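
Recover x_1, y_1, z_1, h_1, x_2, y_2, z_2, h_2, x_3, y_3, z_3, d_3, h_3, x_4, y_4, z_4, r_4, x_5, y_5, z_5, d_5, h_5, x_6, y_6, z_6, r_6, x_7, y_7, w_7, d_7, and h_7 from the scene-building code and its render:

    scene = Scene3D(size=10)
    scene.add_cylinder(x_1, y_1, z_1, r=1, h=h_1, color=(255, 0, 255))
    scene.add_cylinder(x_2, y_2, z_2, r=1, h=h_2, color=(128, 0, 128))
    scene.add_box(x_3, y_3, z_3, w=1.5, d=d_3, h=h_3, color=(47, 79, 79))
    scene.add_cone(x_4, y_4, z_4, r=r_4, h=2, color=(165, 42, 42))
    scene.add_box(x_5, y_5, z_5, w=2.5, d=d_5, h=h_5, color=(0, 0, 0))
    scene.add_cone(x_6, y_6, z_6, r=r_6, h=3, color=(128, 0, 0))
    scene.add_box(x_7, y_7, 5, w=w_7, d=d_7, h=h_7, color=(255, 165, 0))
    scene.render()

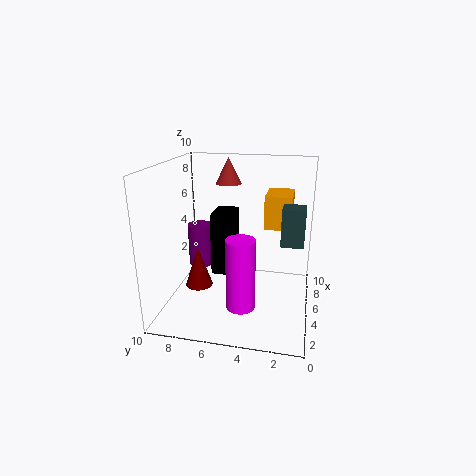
x_1 = 3.5, y_1 = 4.5, z_1 = 0.5, h_1 = 5, x_2 = 8.5, y_2 = 9, z_2 = 1, h_2 = 3.5, x_3 = 4, y_3 = 0.5, z_3 = 5, d_3 = 1.5, h_3 = 2.5, x_4 = 8.5, y_4 = 6.5, z_4 = 8, r_4 = 1, x_5 = 5, y_5 = 5.5, z_5 = 2, d_5 = 1.5, h_5 = 4.5, x_6 = 5, y_6 = 8, z_6 = 1, r_6 = 1, x_7 = 7, y_7 = 1.5, w_7 = 3, d_7 = 2, h_7 = 2.5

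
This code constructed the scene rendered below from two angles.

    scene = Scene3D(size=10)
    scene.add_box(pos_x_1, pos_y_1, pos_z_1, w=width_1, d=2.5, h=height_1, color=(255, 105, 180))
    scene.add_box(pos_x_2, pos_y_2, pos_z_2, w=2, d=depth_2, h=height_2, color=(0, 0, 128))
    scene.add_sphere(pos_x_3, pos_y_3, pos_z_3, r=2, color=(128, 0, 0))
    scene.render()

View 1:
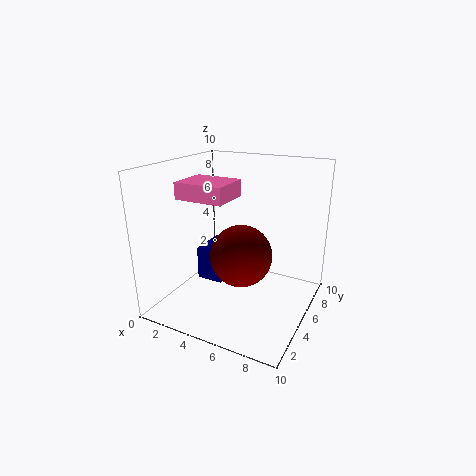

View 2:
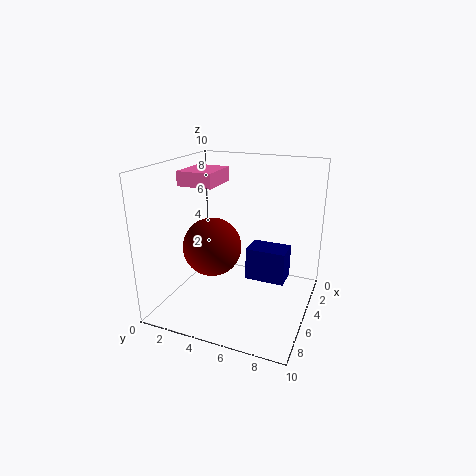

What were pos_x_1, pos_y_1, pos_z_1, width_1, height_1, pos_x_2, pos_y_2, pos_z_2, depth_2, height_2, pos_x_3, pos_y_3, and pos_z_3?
pos_x_1 = 3
pos_y_1 = 1
pos_z_1 = 8.5
width_1 = 3
height_1 = 1
pos_x_2 = 1.5
pos_y_2 = 5
pos_z_2 = 1
depth_2 = 3
height_2 = 2.5
pos_x_3 = 6
pos_y_3 = 3.5
pos_z_3 = 4.5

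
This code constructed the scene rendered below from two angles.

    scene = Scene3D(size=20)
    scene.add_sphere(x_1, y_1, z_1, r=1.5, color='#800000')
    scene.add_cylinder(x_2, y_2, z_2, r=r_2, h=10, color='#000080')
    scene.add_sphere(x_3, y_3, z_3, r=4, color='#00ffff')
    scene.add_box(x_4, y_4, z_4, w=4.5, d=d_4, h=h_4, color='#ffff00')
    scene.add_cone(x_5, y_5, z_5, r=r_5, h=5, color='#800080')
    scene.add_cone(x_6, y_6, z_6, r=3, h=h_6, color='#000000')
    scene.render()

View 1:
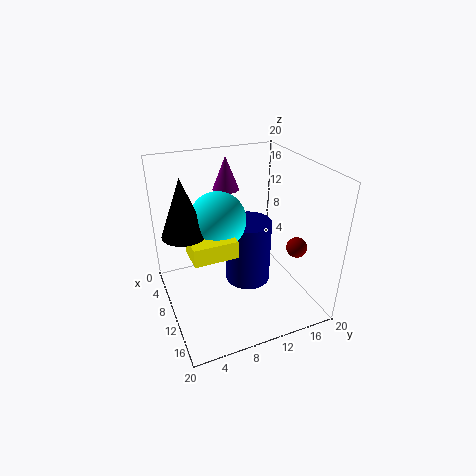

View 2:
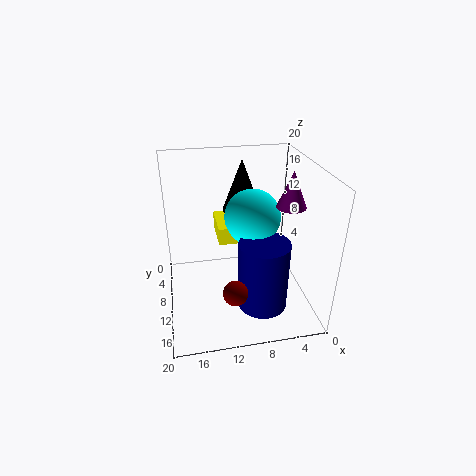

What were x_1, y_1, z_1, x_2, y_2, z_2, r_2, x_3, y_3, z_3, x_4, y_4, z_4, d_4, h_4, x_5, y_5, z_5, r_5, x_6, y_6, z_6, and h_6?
x_1 = 12; y_1 = 18.5; z_1 = 7.5; x_2 = 7; y_2 = 13; z_2 = 0.5; r_2 = 3.5; x_3 = 7.5; y_3 = 8; z_3 = 12; x_4 = 8; y_4 = 3; z_4 = 8.5; d_4 = 6; h_4 = 2.5; x_5 = 3; y_5 = 11; z_5 = 14.5; r_5 = 2; x_6 = 8; y_6 = 3; z_6 = 11; h_6 = 8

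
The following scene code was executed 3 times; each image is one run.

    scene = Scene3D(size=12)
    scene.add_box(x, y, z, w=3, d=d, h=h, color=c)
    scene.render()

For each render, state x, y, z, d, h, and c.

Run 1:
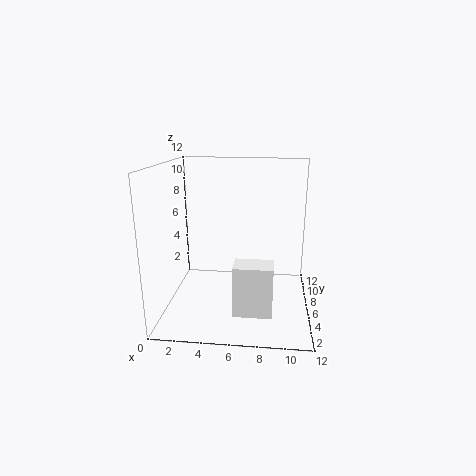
x = 6
y = 2
z = 1
d = 2
h = 4
c = 'white'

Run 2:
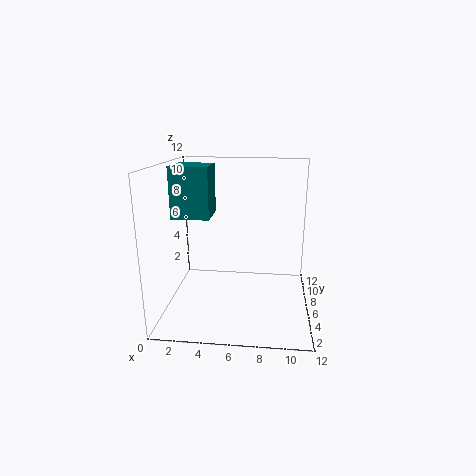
x = 1
y = 4
z = 8
d = 3
h = 4
c = 'teal'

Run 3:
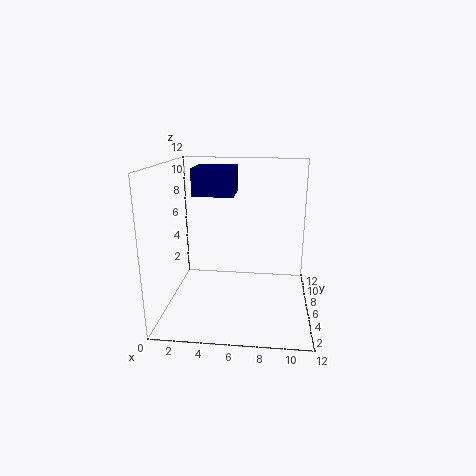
x = 3
y = 3
z = 10
d = 3
h = 2
c = 'navy'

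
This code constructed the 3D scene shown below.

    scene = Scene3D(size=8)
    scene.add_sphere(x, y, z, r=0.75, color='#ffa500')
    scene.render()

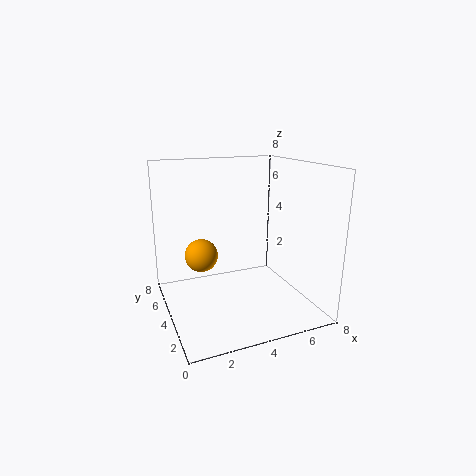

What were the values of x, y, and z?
x = 1.25, y = 1.75, z = 4.25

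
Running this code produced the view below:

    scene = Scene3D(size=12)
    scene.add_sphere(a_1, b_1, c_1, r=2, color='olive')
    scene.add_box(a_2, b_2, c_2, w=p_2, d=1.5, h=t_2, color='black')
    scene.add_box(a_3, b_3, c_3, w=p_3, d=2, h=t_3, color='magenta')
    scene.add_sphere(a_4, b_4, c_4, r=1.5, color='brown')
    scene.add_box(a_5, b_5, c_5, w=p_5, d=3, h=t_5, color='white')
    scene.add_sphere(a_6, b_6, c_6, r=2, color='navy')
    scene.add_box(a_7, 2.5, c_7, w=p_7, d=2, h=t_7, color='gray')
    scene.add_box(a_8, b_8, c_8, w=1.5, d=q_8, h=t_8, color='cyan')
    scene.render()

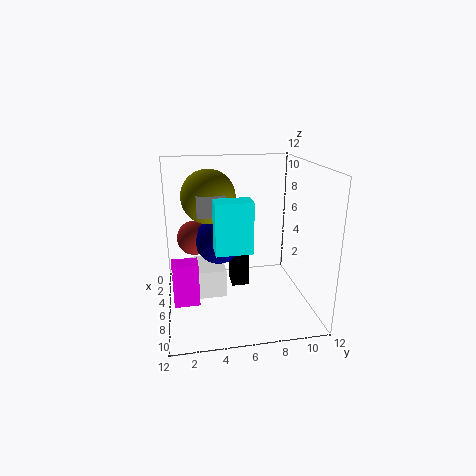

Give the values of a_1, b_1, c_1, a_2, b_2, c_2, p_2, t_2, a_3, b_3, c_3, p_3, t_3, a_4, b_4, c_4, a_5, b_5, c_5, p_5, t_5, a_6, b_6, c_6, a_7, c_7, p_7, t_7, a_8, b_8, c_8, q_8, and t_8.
a_1 = 7.5
b_1 = 3.5
c_1 = 10
a_2 = 4
b_2 = 5.5
c_2 = 1.5
p_2 = 2
t_2 = 4
a_3 = 7
b_3 = 0.5
c_3 = 1.5
p_3 = 1.5
t_3 = 3.5
a_4 = 4
b_4 = 2.5
c_4 = 5.5
a_5 = 2.5
b_5 = 2
c_5 = 0.5
p_5 = 3.5
t_5 = 2.5
a_6 = 5
b_6 = 4.5
c_6 = 5.5
a_7 = 7
c_7 = 9
p_7 = 2.5
t_7 = 1.5
a_8 = 10
b_8 = 3.5
c_8 = 7
q_8 = 2.5
t_8 = 3.5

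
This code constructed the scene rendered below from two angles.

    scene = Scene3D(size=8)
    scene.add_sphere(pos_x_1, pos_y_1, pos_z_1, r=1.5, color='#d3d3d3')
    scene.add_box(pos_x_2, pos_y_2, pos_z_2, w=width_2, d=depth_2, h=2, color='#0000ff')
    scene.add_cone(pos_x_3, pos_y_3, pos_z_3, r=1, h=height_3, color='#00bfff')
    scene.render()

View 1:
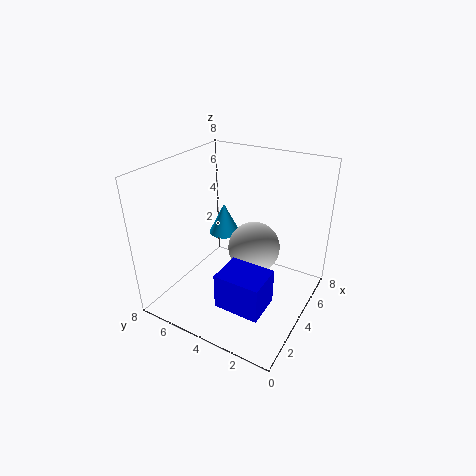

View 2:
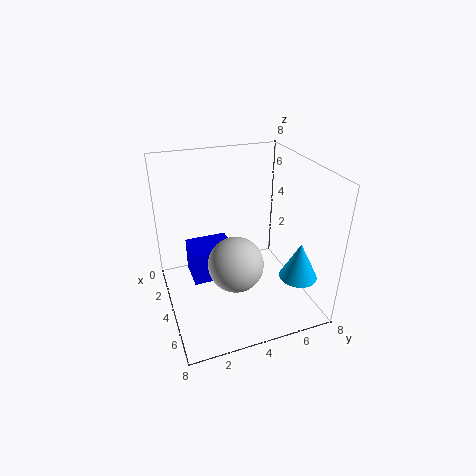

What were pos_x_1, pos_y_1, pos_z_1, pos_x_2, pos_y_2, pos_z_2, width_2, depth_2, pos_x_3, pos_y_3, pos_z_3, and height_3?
pos_x_1 = 5, pos_y_1 = 3.5, pos_z_1 = 3, pos_x_2 = 1.5, pos_y_2 = 1.5, pos_z_2 = 1, width_2 = 2, depth_2 = 2.5, pos_x_3 = 6.5, pos_y_3 = 6.5, pos_z_3 = 2.5, height_3 = 2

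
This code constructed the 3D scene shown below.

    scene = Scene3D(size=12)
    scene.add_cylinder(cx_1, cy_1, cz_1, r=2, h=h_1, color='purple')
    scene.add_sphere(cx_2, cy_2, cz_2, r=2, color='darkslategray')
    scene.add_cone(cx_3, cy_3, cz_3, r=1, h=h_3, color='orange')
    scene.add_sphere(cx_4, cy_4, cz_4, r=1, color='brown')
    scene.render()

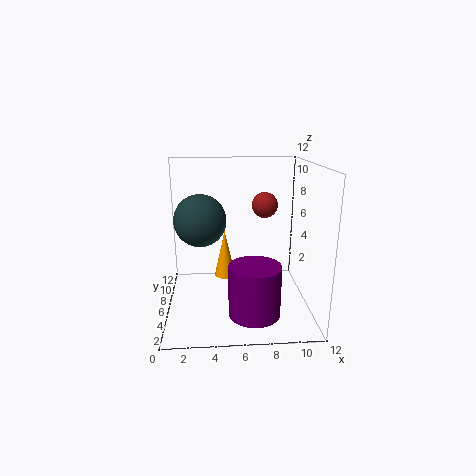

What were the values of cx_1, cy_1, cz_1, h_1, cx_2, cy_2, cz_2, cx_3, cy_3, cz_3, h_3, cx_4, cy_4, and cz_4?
cx_1 = 7
cy_1 = 2.5
cz_1 = 1
h_1 = 4
cx_2 = 3
cy_2 = 4.5
cz_2 = 8
cx_3 = 5
cy_3 = 9.5
cz_3 = 1
h_3 = 4.5
cx_4 = 8
cy_4 = 5
cz_4 = 9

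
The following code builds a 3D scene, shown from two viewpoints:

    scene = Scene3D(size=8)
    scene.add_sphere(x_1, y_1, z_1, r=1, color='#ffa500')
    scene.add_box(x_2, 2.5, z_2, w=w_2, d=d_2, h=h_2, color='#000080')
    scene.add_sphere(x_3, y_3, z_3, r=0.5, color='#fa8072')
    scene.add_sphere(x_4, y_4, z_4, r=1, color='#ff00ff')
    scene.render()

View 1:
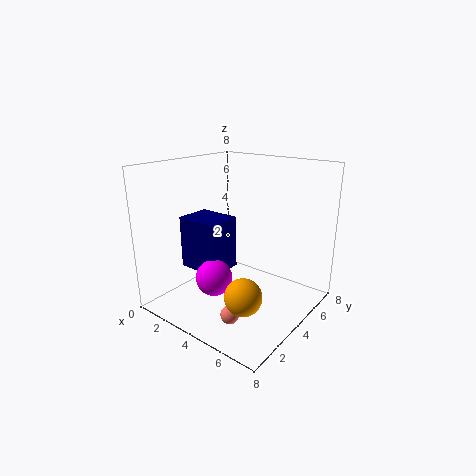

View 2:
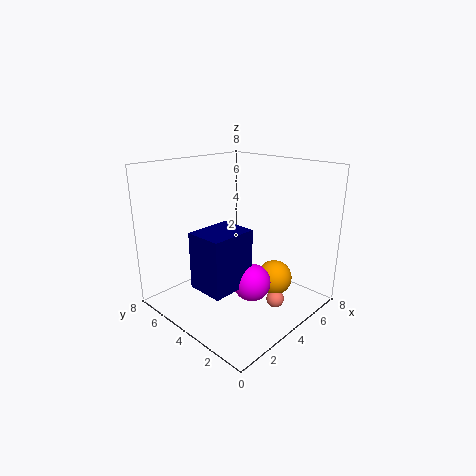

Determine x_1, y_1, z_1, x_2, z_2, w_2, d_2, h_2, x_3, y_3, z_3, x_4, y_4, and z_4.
x_1 = 5.5, y_1 = 2.5, z_1 = 1.5, x_2 = 1, z_2 = 2, w_2 = 2.5, d_2 = 2, h_2 = 3, x_3 = 5, y_3 = 2, z_3 = 0.5, x_4 = 3.5, y_4 = 2.5, z_4 = 2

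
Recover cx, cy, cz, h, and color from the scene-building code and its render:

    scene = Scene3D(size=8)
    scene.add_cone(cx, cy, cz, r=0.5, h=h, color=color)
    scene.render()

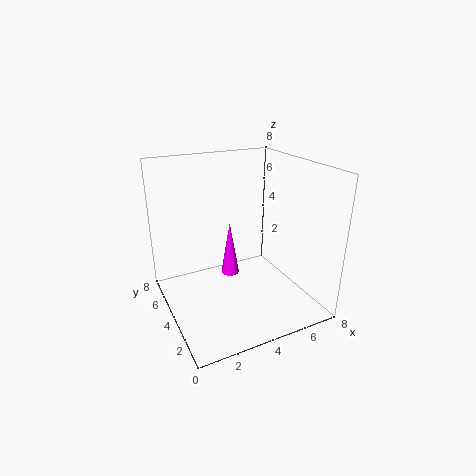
cx = 3.5
cy = 4
cz = 2
h = 3
color = 'magenta'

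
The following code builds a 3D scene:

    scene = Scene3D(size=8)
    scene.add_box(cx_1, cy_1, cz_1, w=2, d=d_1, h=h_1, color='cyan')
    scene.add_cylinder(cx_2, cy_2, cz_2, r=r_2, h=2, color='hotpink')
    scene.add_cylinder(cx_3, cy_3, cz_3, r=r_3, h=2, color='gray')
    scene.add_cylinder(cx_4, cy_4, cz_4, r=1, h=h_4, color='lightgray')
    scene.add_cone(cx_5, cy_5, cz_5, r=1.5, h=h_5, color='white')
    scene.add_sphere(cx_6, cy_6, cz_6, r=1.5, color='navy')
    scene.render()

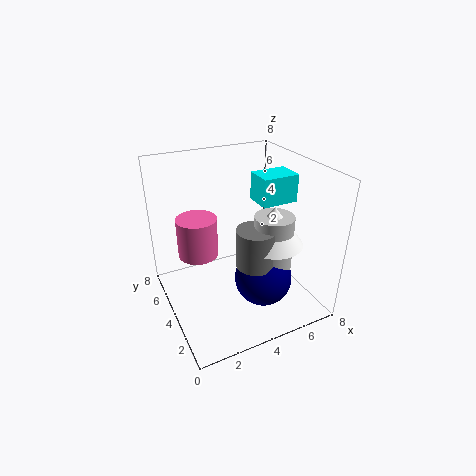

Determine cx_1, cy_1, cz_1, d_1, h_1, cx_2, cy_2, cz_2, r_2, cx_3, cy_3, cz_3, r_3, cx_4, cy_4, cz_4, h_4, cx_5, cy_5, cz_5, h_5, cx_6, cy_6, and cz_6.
cx_1 = 5
cy_1 = 3
cz_1 = 6
d_1 = 1.5
h_1 = 1.5
cx_2 = 1.5
cy_2 = 3.5
cz_2 = 4
r_2 = 1
cx_3 = 4
cy_3 = 2
cz_3 = 3.5
r_3 = 1
cx_4 = 5
cy_4 = 2
cz_4 = 2
h_4 = 4
cx_5 = 5
cy_5 = 2
cz_5 = 4.5
h_5 = 2
cx_6 = 4.5
cy_6 = 2
cz_6 = 2.5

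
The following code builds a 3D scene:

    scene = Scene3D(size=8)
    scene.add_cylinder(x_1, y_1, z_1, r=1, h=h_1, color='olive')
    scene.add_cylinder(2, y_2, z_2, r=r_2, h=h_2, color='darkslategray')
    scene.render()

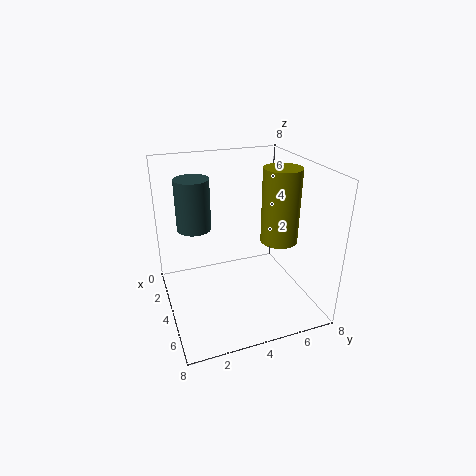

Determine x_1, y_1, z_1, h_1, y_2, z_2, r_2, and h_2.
x_1 = 5
y_1 = 6
z_1 = 4
h_1 = 4
y_2 = 2
z_2 = 4
r_2 = 1
h_2 = 3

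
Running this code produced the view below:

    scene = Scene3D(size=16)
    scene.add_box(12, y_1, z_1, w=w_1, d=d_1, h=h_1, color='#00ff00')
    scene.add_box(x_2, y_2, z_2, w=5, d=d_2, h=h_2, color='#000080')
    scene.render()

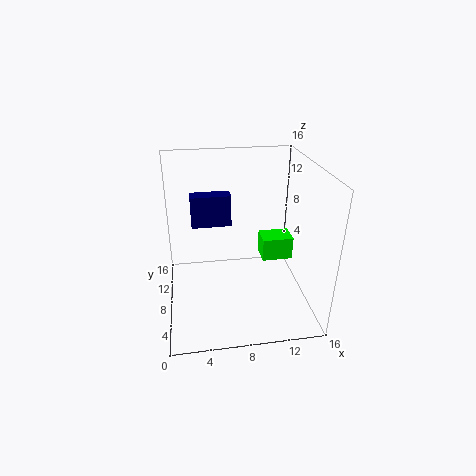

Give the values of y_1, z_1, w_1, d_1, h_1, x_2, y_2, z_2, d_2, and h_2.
y_1 = 12; z_1 = 2; w_1 = 4; d_1 = 3; h_1 = 3; x_2 = 3; y_2 = 13; z_2 = 7; d_2 = 2; h_2 = 4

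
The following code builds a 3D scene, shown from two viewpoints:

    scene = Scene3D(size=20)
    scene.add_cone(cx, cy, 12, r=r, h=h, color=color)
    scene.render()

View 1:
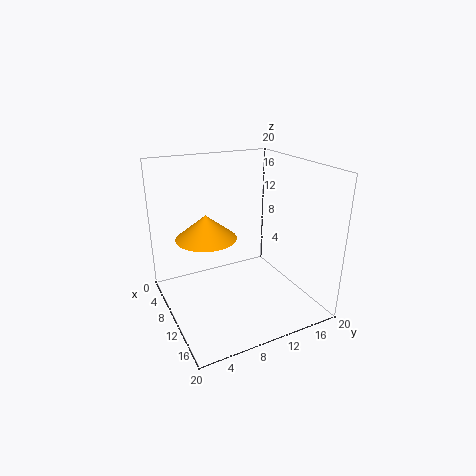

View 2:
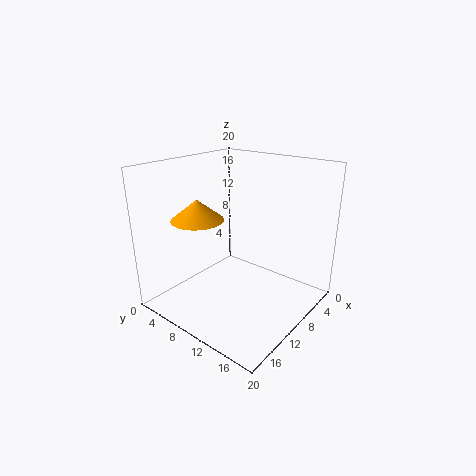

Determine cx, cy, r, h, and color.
cx = 12.25
cy = 4.5
r = 3.75
h = 3
color = 'orange'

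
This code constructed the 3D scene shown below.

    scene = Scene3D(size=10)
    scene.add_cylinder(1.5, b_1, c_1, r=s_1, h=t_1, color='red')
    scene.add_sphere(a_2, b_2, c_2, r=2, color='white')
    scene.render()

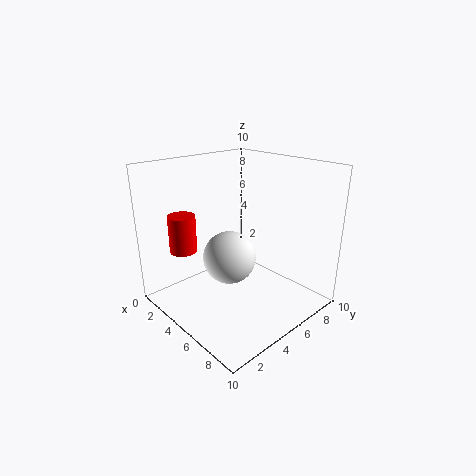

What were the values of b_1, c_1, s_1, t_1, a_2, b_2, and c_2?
b_1 = 2.75, c_1 = 3.5, s_1 = 1, t_1 = 2.75, a_2 = 3.5, b_2 = 5.5, c_2 = 2.75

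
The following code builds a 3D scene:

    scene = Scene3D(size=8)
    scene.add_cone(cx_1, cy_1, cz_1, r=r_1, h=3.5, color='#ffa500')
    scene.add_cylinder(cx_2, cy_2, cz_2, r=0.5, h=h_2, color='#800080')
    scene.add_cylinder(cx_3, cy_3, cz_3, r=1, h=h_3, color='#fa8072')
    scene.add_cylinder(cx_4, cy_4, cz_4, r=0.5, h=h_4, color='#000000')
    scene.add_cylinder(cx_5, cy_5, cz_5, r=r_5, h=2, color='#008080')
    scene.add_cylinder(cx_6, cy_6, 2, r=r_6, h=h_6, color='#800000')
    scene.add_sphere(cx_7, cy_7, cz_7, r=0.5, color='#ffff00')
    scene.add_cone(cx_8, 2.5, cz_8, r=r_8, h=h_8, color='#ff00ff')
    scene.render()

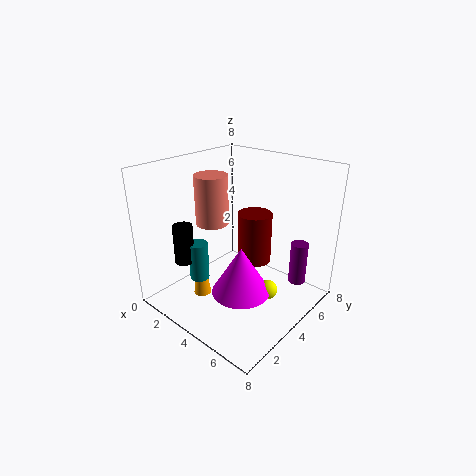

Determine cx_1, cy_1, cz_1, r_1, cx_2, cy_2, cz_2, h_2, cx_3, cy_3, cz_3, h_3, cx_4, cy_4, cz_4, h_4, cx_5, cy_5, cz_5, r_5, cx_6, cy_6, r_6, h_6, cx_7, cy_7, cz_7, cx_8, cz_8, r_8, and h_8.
cx_1 = 2.5
cy_1 = 2.5
cz_1 = 0.5
r_1 = 0.5
cx_2 = 6.5
cy_2 = 6.5
cz_2 = 1
h_2 = 2.5
cx_3 = 1.5
cy_3 = 4.5
cz_3 = 4
h_3 = 3
cx_4 = 3
cy_4 = 1
cz_4 = 3.5
h_4 = 2
cx_5 = 3.5
cy_5 = 1.5
cz_5 = 2.5
r_5 = 0.5
cx_6 = 4
cy_6 = 5.5
r_6 = 1
h_6 = 3
cx_7 = 6.5
cy_7 = 3.5
cz_7 = 2
cx_8 = 5.5
cz_8 = 2
r_8 = 1.5
h_8 = 2.5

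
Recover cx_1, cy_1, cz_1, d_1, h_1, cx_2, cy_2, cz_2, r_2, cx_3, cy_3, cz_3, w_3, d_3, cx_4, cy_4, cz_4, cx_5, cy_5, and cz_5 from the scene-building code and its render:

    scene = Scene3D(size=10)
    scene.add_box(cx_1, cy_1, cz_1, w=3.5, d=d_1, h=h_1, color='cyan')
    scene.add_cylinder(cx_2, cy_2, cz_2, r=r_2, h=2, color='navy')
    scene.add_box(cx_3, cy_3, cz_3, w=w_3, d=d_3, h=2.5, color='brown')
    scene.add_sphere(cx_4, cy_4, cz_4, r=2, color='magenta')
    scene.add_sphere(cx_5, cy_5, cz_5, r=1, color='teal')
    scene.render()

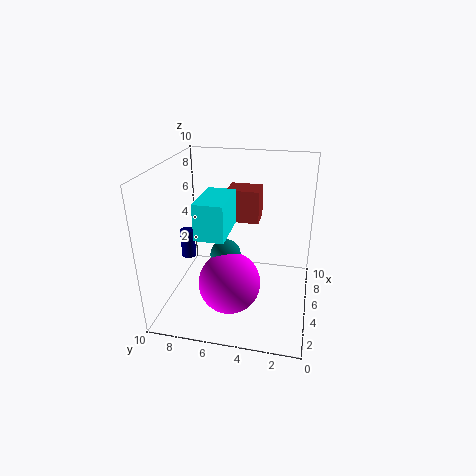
cx_1 = 3
cy_1 = 5.5
cz_1 = 5.5
d_1 = 2
h_1 = 2.5
cx_2 = 4.5
cy_2 = 8.5
cz_2 = 3.5
r_2 = 0.5
cx_3 = 7.5
cy_3 = 4
cz_3 = 5
w_3 = 2
d_3 = 2.5
cx_4 = 2.5
cy_4 = 5
cz_4 = 3
cx_5 = 3.5
cy_5 = 5.5
cz_5 = 4.5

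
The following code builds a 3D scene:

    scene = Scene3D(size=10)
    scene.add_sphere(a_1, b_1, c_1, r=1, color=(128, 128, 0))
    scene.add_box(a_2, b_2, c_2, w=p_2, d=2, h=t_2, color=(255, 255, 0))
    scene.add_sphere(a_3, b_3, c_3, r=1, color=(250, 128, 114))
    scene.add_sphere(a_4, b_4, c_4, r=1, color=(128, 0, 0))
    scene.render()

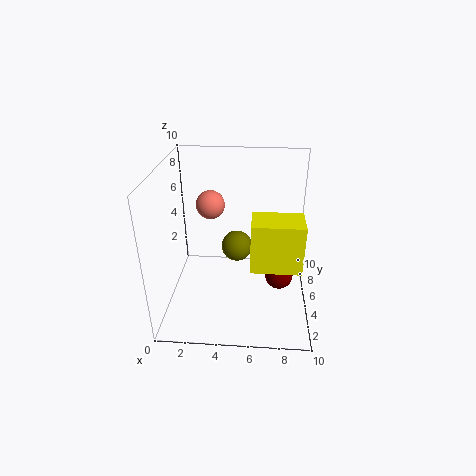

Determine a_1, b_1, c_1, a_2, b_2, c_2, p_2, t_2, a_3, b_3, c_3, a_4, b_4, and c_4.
a_1 = 5
b_1 = 4
c_1 = 5
a_2 = 6
b_2 = 1
c_2 = 5
p_2 = 3
t_2 = 3
a_3 = 3
b_3 = 6
c_3 = 7
a_4 = 8
b_4 = 5
c_4 = 2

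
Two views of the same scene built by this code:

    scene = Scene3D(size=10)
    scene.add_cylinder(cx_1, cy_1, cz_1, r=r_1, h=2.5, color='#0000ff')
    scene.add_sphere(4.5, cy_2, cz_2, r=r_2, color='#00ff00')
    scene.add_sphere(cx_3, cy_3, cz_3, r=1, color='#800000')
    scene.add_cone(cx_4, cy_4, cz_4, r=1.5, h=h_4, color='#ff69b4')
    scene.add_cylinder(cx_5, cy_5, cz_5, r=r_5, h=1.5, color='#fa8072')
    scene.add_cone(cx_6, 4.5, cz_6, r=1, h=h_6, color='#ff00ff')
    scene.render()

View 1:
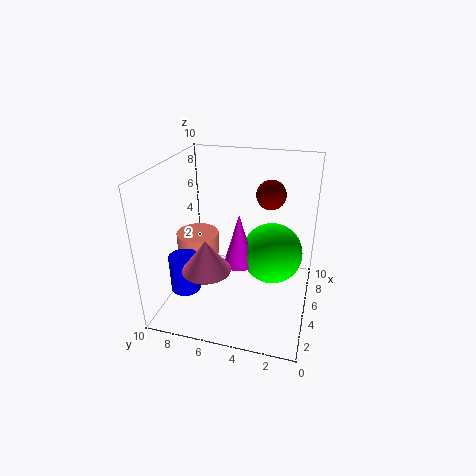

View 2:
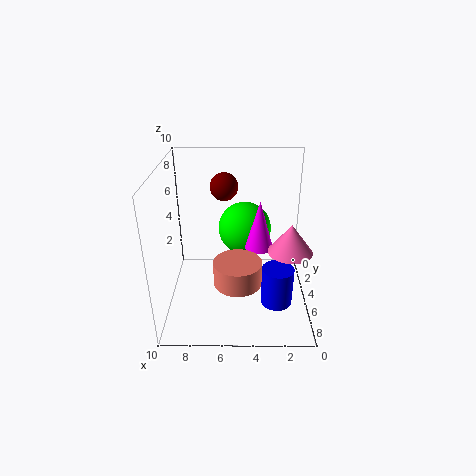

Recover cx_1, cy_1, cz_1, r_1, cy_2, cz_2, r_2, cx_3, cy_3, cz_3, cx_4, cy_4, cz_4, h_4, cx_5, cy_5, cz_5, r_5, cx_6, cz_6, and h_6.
cx_1 = 2.5, cy_1 = 8, cz_1 = 2, r_1 = 1, cy_2 = 2.5, cz_2 = 4.5, r_2 = 2, cx_3 = 6, cy_3 = 3, cz_3 = 8, cx_4 = 1.5, cy_4 = 6, cz_4 = 4.5, h_4 = 2, cx_5 = 5, cy_5 = 8, cz_5 = 3.5, r_5 = 1.5, cx_6 = 3.5, cz_6 = 4, h_6 = 3.5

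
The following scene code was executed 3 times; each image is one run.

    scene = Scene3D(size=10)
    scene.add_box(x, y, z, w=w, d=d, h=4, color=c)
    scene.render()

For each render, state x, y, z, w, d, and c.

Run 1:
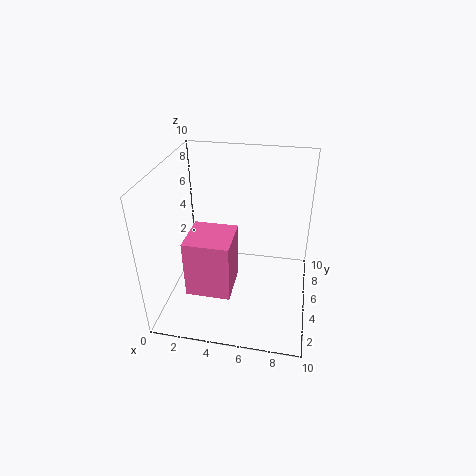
x = 2
y = 2
z = 2
w = 3
d = 3
c = 'hotpink'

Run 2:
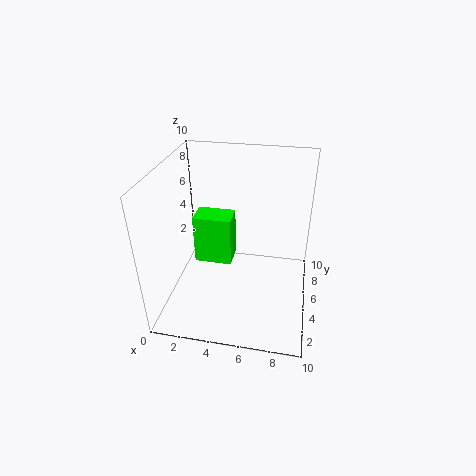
x = 1
y = 7
z = 1
w = 3
d = 2
c = 'lime'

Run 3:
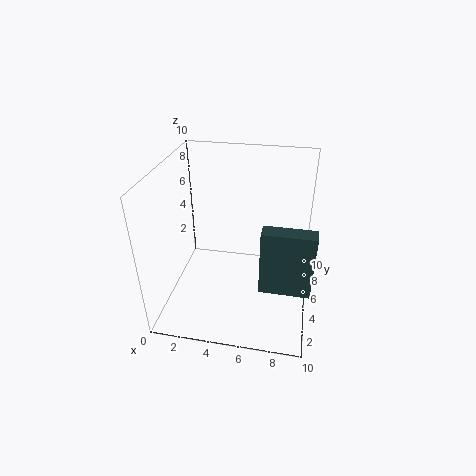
x = 7
y = 1
z = 4
w = 3
d = 1
c = 'darkslategray'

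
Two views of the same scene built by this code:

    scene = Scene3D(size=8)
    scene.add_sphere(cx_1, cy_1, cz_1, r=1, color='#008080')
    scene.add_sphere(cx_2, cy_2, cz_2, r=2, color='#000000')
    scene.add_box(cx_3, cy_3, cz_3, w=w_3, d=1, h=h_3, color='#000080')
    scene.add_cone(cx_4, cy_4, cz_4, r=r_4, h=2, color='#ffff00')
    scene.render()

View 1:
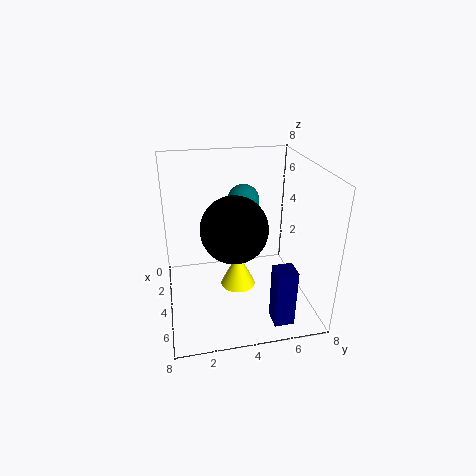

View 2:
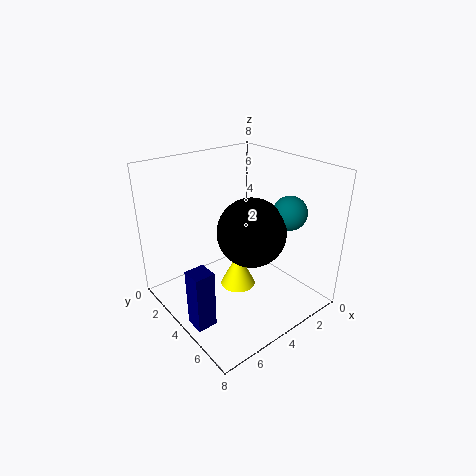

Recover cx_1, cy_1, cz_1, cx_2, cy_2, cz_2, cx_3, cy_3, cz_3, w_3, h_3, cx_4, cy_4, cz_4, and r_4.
cx_1 = 1, cy_1 = 5, cz_1 = 5, cx_2 = 3, cy_2 = 4, cz_2 = 4, cx_3 = 7, cy_3 = 5, cz_3 = 1, w_3 = 1, h_3 = 3, cx_4 = 4, cy_4 = 4, cz_4 = 1, r_4 = 1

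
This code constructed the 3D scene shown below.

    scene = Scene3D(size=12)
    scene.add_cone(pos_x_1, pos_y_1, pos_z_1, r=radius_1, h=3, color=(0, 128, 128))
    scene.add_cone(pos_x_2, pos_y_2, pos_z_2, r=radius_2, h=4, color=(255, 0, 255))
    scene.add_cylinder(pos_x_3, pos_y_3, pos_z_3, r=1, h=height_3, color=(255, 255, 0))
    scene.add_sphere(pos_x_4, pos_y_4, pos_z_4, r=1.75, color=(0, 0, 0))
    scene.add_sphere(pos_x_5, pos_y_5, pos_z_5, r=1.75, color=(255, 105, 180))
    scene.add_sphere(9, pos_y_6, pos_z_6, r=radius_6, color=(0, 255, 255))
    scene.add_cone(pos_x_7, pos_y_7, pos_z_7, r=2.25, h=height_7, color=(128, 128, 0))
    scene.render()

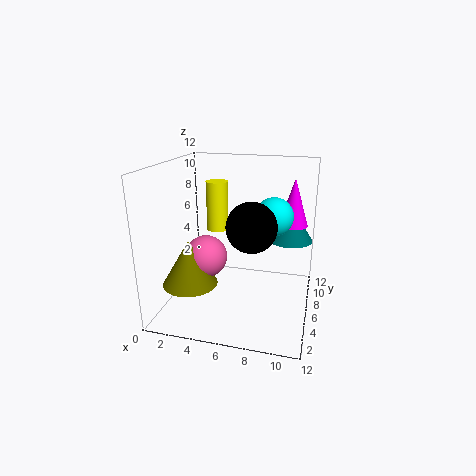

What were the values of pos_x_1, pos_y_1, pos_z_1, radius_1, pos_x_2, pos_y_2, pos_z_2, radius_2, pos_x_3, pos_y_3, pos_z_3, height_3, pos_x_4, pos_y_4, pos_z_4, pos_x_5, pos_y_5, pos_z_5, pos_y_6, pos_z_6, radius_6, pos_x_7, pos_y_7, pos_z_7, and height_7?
pos_x_1 = 10; pos_y_1 = 9.25; pos_z_1 = 5; radius_1 = 2; pos_x_2 = 10.25; pos_y_2 = 8.25; pos_z_2 = 6.75; radius_2 = 1.25; pos_x_3 = 3.25; pos_y_3 = 9; pos_z_3 = 5.5; height_3 = 4.5; pos_x_4 = 8; pos_y_4 = 2; pos_z_4 = 8.5; pos_x_5 = 3.5; pos_y_5 = 5; pos_z_5 = 4.5; pos_y_6 = 5.5; pos_z_6 = 8.25; radius_6 = 1.5; pos_x_7 = 2.5; pos_y_7 = 3.75; pos_z_7 = 2.5; height_7 = 3.75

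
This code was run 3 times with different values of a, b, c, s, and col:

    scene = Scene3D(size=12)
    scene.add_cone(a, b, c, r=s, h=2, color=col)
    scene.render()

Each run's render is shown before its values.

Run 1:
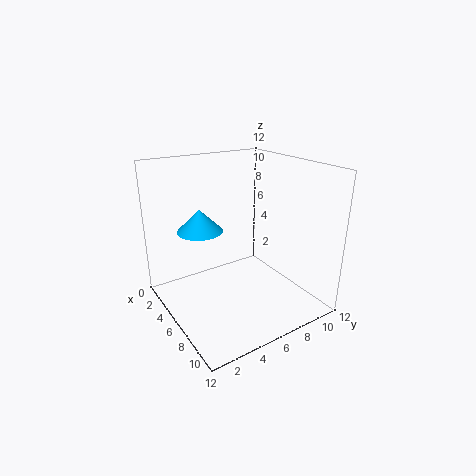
a = 3, b = 4, c = 6, s = 2, col = 'deepskyblue'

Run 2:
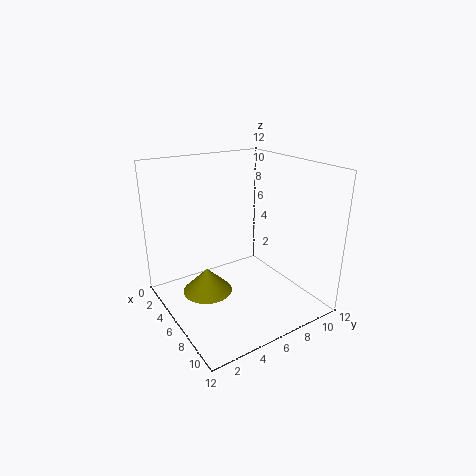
a = 6, b = 3, c = 2, s = 2, col = 'olive'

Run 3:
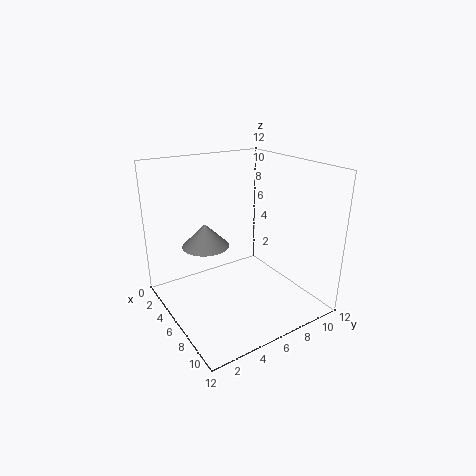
a = 4, b = 4, c = 5, s = 2, col = 'gray'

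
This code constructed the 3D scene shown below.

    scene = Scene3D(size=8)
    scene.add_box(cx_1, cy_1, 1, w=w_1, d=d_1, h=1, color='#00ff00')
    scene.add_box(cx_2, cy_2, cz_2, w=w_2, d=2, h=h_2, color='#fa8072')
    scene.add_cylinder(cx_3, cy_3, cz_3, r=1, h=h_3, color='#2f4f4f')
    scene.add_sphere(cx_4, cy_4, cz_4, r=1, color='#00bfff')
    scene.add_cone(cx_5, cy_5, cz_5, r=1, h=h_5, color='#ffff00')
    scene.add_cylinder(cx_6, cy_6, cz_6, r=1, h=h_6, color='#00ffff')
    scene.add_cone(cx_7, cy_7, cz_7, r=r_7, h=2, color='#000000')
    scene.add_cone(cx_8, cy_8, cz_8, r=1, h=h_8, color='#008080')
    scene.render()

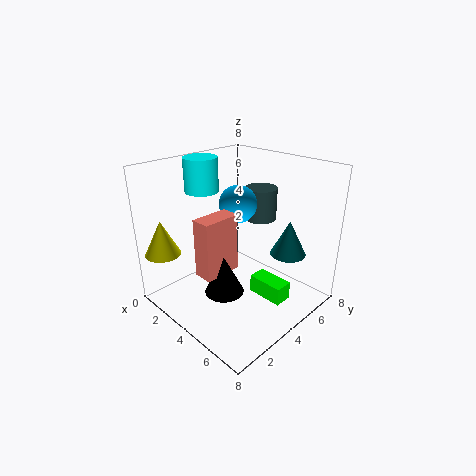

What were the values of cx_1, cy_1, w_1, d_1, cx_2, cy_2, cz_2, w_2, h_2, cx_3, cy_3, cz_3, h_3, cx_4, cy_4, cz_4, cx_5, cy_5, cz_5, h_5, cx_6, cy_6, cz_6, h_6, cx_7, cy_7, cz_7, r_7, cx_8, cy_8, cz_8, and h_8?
cx_1 = 5, cy_1 = 4, w_1 = 2, d_1 = 1, cx_2 = 4, cy_2 = 1, cz_2 = 3, w_2 = 1, h_2 = 3, cx_3 = 3, cy_3 = 7, cz_3 = 4, h_3 = 2, cx_4 = 4, cy_4 = 4, cz_4 = 6, cx_5 = 1, cy_5 = 1, cz_5 = 3, h_5 = 2, cx_6 = 1, cy_6 = 4, cz_6 = 6, h_6 = 2, cx_7 = 5, cy_7 = 2, cz_7 = 2, r_7 = 1, cx_8 = 6, cy_8 = 6, cz_8 = 3, h_8 = 2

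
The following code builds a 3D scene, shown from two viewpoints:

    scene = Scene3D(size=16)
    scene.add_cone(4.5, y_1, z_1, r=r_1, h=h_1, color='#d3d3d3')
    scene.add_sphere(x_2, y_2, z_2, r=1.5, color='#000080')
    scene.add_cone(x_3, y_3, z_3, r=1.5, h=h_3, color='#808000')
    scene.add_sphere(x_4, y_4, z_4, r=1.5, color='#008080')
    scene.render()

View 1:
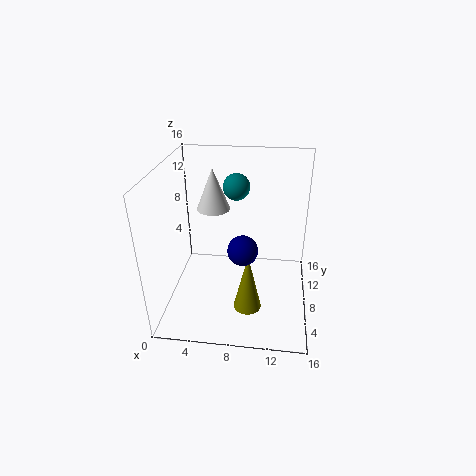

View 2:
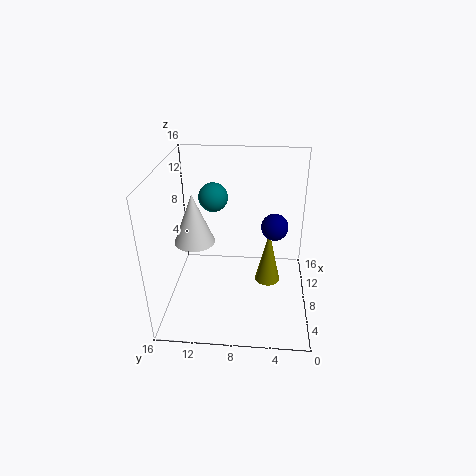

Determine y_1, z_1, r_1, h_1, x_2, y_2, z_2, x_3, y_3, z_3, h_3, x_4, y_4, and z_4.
y_1 = 12; z_1 = 9.5; r_1 = 2; h_1 = 5; x_2 = 9; y_2 = 4; z_2 = 9; x_3 = 9.5; y_3 = 4.5; z_3 = 1.5; h_3 = 6.5; x_4 = 7.5; y_4 = 10.5; z_4 = 13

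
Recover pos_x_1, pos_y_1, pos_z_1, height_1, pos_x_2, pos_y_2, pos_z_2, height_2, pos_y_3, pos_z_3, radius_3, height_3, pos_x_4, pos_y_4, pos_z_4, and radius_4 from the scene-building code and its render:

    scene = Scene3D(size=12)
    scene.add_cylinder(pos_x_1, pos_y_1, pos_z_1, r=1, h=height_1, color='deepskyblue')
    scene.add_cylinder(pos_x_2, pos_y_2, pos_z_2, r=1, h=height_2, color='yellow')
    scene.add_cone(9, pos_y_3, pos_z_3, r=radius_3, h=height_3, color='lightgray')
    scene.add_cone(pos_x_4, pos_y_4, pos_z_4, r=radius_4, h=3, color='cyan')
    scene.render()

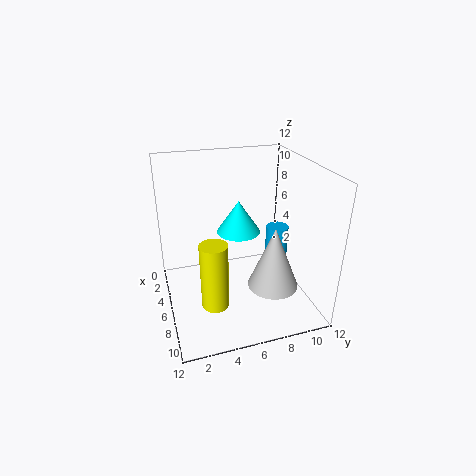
pos_x_1 = 5; pos_y_1 = 10; pos_z_1 = 3; height_1 = 3; pos_x_2 = 10; pos_y_2 = 3; pos_z_2 = 3; height_2 = 5; pos_y_3 = 8; pos_z_3 = 3; radius_3 = 2; height_3 = 5; pos_x_4 = 3; pos_y_4 = 7; pos_z_4 = 5; radius_4 = 2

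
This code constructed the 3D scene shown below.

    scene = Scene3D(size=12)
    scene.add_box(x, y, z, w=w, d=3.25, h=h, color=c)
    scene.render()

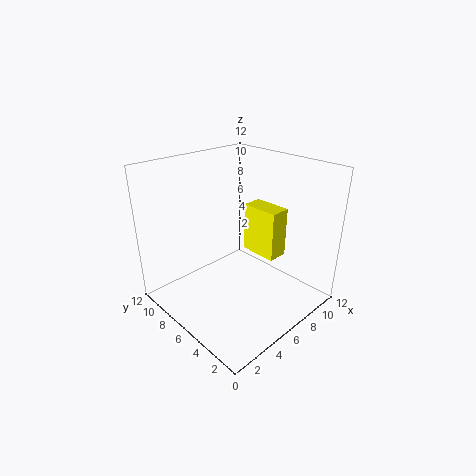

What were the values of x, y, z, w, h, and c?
x = 7.75
y = 3.75
z = 4
w = 1.75
h = 4.25
c = 'yellow'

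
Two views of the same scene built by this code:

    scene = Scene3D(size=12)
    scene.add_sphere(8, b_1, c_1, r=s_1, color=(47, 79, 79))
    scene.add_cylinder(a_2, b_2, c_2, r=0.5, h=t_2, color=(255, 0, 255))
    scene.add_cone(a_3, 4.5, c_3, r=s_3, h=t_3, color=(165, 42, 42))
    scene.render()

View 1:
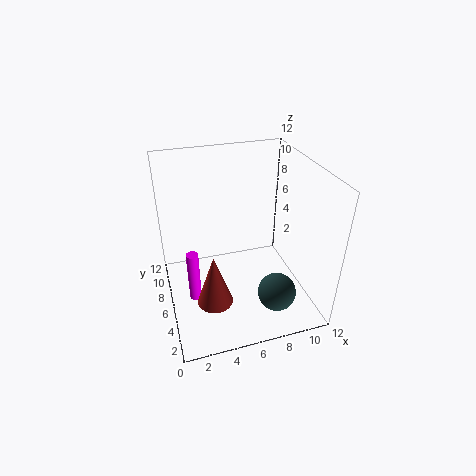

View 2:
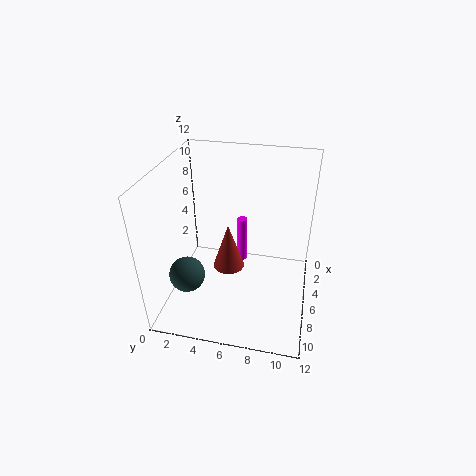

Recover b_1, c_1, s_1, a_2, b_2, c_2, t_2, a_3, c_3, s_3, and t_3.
b_1 = 2; c_1 = 3; s_1 = 1.5; a_2 = 2; b_2 = 5.5; c_2 = 1; t_2 = 4.5; a_3 = 3.5; c_3 = 1; s_3 = 1.5; t_3 = 4.5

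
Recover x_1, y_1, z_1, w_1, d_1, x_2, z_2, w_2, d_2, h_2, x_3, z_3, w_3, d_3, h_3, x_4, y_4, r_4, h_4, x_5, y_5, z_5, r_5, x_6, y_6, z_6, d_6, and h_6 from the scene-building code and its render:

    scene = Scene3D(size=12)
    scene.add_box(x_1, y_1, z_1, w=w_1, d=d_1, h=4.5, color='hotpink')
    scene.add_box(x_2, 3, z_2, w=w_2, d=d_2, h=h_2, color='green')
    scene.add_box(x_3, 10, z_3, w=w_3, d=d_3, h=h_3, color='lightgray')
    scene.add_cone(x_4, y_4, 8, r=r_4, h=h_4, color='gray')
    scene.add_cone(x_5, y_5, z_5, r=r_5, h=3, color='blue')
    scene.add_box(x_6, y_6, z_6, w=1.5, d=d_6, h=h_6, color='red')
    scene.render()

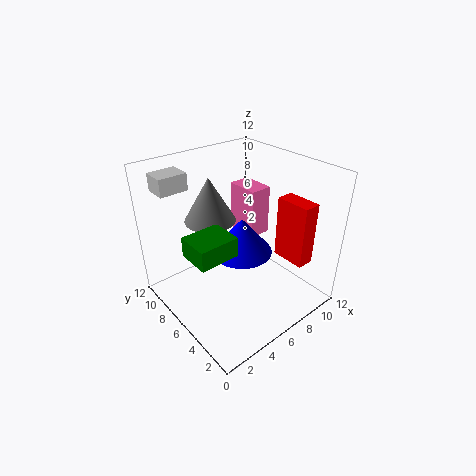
x_1 = 8.5; y_1 = 7; z_1 = 4.5; w_1 = 2; d_1 = 3; x_2 = 0.5; z_2 = 7; w_2 = 3; d_2 = 2.5; h_2 = 1.5; x_3 = 1.5; z_3 = 9.5; w_3 = 2.5; d_3 = 2; h_3 = 1.5; x_4 = 4; y_4 = 7; r_4 = 2; h_4 = 3.5; x_5 = 6; y_5 = 5.5; z_5 = 5; r_5 = 2.5; x_6 = 9.5; y_6 = 2; z_6 = 3.5; d_6 = 3; h_6 = 5.5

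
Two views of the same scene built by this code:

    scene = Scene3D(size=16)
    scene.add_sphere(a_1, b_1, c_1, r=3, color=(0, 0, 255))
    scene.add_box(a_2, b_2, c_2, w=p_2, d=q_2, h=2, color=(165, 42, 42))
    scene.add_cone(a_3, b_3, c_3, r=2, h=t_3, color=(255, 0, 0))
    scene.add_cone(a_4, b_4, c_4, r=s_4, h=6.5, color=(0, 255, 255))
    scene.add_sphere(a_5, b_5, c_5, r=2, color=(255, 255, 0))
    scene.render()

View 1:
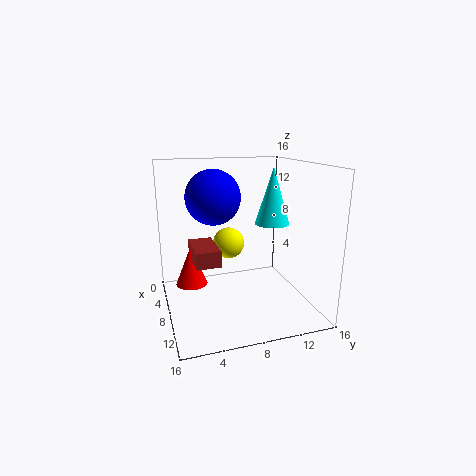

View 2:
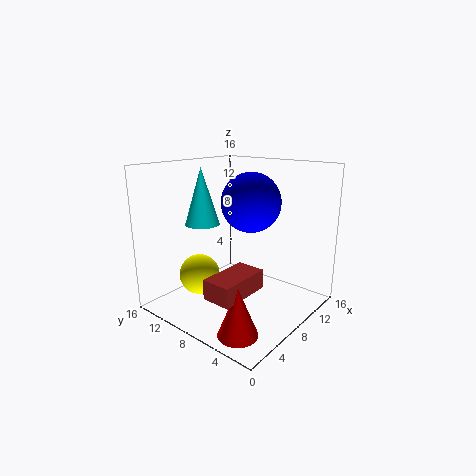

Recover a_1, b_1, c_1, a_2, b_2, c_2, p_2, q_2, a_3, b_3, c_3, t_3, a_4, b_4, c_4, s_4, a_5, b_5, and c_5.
a_1 = 7
b_1 = 5.5
c_1 = 12.5
a_2 = 1
b_2 = 3.5
c_2 = 4
p_2 = 5.5
q_2 = 3
a_3 = 2.5
b_3 = 3.5
c_3 = 0.5
t_3 = 5
a_4 = 7
b_4 = 12.5
c_4 = 9
s_4 = 2
a_5 = 2.5
b_5 = 8.5
c_5 = 5.5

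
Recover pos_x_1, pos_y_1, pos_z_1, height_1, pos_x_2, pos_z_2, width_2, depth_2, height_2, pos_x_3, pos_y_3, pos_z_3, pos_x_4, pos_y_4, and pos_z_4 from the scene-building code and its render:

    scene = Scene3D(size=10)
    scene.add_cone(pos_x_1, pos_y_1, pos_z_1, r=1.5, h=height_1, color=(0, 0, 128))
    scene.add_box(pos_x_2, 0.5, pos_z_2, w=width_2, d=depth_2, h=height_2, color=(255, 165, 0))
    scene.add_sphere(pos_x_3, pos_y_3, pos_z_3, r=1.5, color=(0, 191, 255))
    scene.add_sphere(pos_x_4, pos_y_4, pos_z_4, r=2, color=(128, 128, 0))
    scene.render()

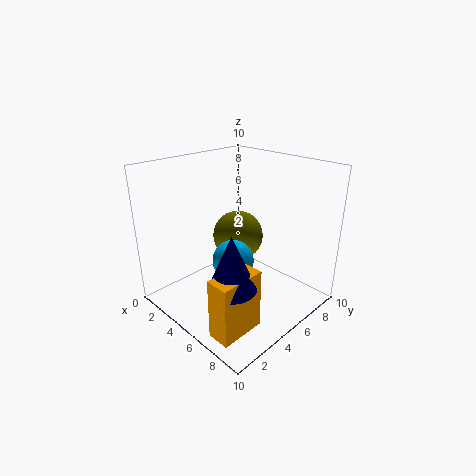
pos_x_1 = 7.5
pos_y_1 = 2
pos_z_1 = 3.5
height_1 = 3.5
pos_x_2 = 7
pos_z_2 = 0.5
width_2 = 1.5
depth_2 = 3
height_2 = 4
pos_x_3 = 4.5
pos_y_3 = 5
pos_z_3 = 3
pos_x_4 = 2.5
pos_y_4 = 7.5
pos_z_4 = 3.5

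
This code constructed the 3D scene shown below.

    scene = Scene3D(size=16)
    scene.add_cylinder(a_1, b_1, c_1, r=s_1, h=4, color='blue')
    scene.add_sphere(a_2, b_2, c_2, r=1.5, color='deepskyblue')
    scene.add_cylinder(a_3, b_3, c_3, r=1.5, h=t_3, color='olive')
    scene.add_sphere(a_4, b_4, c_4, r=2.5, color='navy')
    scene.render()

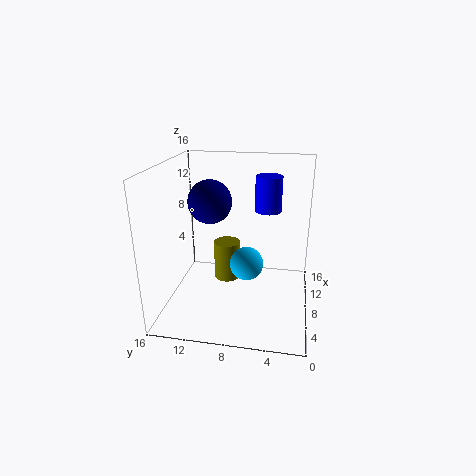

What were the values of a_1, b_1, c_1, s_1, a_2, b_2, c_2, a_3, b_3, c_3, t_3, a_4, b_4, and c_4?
a_1 = 10.5
b_1 = 5
c_1 = 10.5
s_1 = 1.5
a_2 = 1.5
b_2 = 6
c_2 = 8.5
a_3 = 9
b_3 = 9.5
c_3 = 2.5
t_3 = 4.5
a_4 = 9.5
b_4 = 11.5
c_4 = 11.5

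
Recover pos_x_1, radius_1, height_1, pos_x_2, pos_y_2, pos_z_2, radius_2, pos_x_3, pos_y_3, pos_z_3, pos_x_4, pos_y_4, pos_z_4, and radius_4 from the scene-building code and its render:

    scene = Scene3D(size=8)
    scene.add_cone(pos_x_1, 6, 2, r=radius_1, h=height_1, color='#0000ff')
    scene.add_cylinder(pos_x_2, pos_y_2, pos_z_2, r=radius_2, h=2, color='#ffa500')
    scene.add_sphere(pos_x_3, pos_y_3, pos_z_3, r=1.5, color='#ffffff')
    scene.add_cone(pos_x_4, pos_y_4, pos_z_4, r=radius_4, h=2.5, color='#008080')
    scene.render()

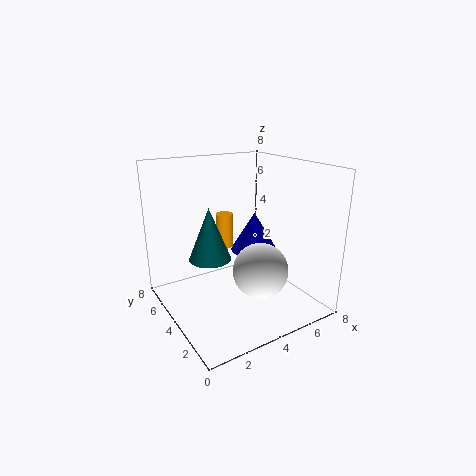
pos_x_1 = 6.5
radius_1 = 1.5
height_1 = 2.5
pos_x_2 = 4
pos_y_2 = 5.5
pos_z_2 = 3
radius_2 = 0.5
pos_x_3 = 4.5
pos_y_3 = 2.5
pos_z_3 = 2.5
pos_x_4 = 1.5
pos_y_4 = 2.5
pos_z_4 = 4
radius_4 = 1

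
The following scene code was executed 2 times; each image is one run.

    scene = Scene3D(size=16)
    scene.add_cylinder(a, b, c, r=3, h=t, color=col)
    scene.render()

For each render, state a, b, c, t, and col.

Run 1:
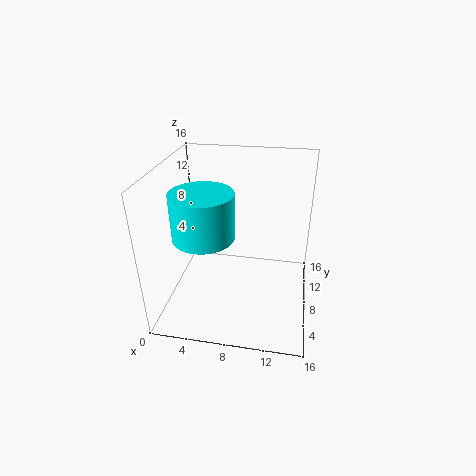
a = 5.5; b = 3.5; c = 10.5; t = 4.5; col = 'cyan'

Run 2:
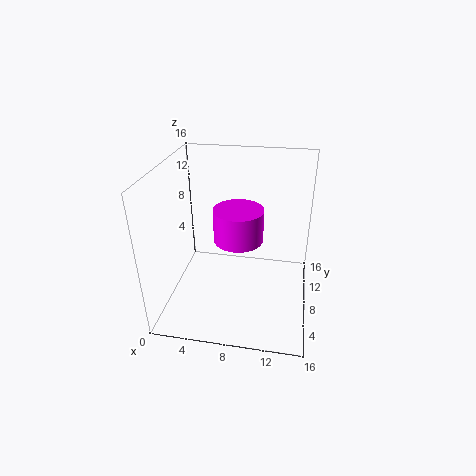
a = 7.5; b = 11; c = 6; t = 4; col = 'magenta'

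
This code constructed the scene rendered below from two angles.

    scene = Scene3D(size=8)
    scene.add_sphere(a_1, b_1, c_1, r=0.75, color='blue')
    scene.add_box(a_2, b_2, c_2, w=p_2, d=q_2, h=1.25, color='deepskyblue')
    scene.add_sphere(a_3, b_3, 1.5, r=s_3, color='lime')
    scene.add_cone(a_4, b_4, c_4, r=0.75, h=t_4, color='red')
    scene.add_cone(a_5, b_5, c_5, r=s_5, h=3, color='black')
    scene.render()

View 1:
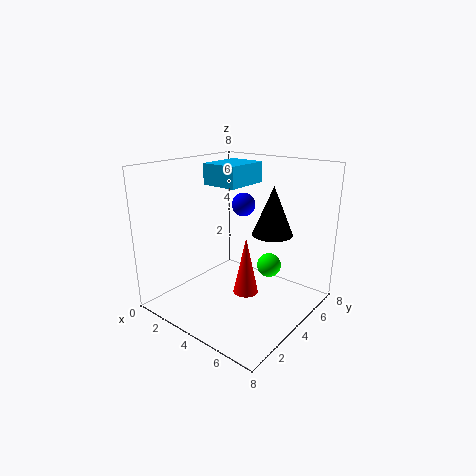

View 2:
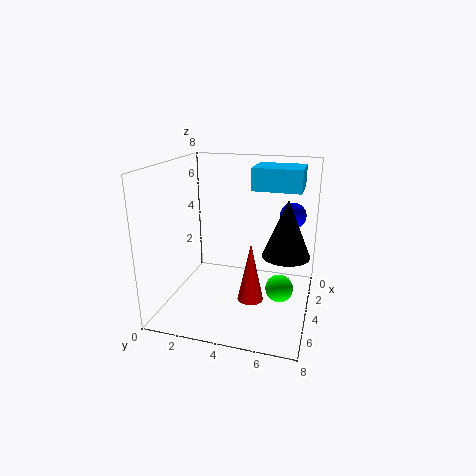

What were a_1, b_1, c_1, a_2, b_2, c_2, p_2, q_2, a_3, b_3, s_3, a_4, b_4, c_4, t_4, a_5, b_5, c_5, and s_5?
a_1 = 2.25, b_1 = 6.75, c_1 = 5, a_2 = 1, b_2 = 4.5, c_2 = 6.5, p_2 = 2.25, q_2 = 2.75, a_3 = 4.5, b_3 = 6.5, s_3 = 0.75, a_4 = 4, b_4 = 4.75, c_4 = 0.25, t_4 = 3.5, a_5 = 4.5, b_5 = 6.75, c_5 = 3.5, s_5 = 1.25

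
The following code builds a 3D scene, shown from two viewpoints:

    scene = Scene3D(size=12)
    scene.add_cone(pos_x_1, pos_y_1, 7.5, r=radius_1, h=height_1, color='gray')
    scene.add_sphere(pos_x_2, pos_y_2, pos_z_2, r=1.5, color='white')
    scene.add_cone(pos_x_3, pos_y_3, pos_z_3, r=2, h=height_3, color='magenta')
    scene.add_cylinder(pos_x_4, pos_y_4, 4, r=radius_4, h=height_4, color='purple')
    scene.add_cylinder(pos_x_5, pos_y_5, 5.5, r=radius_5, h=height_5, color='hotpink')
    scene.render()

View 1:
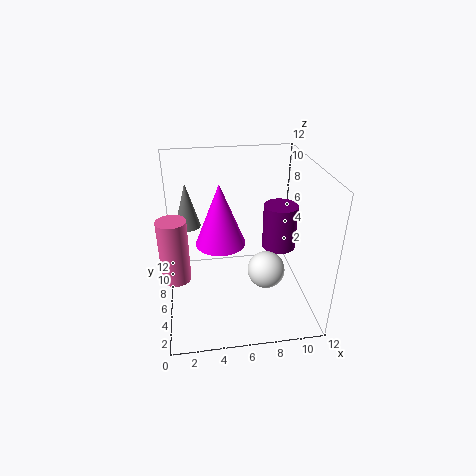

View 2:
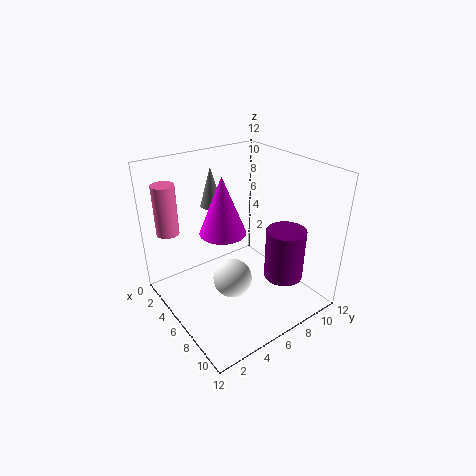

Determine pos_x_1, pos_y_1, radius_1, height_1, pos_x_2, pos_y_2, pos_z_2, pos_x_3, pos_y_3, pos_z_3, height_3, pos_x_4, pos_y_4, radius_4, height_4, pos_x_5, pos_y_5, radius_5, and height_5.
pos_x_1 = 2, pos_y_1 = 6, radius_1 = 1, height_1 = 3.5, pos_x_2 = 8, pos_y_2 = 4, pos_z_2 = 4, pos_x_3 = 4.5, pos_y_3 = 5.5, pos_z_3 = 6, height_3 = 5, pos_x_4 = 10, pos_y_4 = 7.5, radius_4 = 1.5, height_4 = 4, pos_x_5 = 1, pos_y_5 = 2, radius_5 = 1, height_5 = 4.5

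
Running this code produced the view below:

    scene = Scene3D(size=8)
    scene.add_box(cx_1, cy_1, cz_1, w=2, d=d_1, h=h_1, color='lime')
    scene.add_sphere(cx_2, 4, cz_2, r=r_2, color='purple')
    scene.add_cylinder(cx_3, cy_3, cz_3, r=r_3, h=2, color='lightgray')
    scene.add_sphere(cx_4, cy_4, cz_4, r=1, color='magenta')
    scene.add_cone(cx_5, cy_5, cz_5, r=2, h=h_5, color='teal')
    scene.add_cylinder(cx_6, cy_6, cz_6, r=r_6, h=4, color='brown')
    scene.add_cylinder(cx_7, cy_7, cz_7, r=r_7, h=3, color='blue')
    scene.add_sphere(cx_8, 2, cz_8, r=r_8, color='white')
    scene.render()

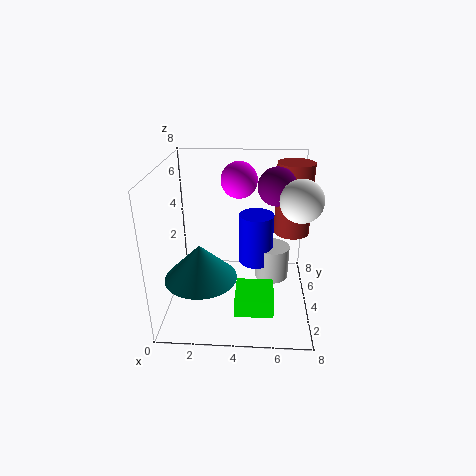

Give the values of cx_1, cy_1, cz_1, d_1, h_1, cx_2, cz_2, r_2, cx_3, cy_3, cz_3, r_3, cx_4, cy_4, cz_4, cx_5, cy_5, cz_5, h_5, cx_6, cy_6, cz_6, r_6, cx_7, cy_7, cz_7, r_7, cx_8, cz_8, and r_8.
cx_1 = 4, cy_1 = 1, cz_1 = 1, d_1 = 2, h_1 = 1, cx_2 = 6, cz_2 = 7, r_2 = 1, cx_3 = 6, cy_3 = 5, cz_3 = 1, r_3 = 1, cx_4 = 4, cy_4 = 5, cz_4 = 7, cx_5 = 2, cy_5 = 3, cz_5 = 2, h_5 = 2, cx_6 = 7, cy_6 = 5, cz_6 = 4, r_6 = 1, cx_7 = 5, cy_7 = 5, cz_7 = 2, r_7 = 1, cx_8 = 7, cz_8 = 7, r_8 = 1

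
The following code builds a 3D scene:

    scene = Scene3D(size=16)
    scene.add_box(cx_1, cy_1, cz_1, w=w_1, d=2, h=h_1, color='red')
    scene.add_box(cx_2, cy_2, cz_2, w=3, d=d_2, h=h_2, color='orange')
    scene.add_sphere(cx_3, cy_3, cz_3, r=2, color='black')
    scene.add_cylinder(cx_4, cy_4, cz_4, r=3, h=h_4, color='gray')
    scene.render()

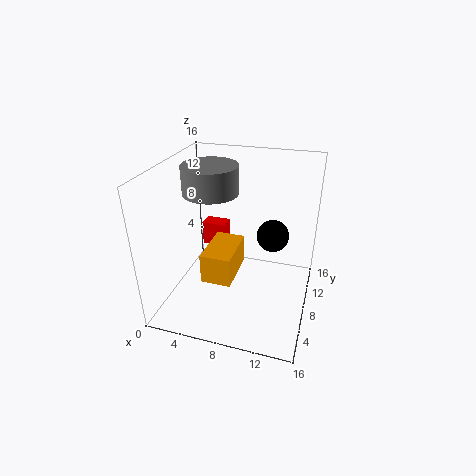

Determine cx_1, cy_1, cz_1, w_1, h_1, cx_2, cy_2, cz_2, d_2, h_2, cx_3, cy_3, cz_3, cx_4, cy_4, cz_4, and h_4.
cx_1 = 2; cy_1 = 12; cz_1 = 4; w_1 = 3; h_1 = 3; cx_2 = 6; cy_2 = 2; cz_2 = 6; d_2 = 5; h_2 = 3; cx_3 = 11; cy_3 = 13; cz_3 = 6; cx_4 = 5; cy_4 = 8; cz_4 = 13; h_4 = 3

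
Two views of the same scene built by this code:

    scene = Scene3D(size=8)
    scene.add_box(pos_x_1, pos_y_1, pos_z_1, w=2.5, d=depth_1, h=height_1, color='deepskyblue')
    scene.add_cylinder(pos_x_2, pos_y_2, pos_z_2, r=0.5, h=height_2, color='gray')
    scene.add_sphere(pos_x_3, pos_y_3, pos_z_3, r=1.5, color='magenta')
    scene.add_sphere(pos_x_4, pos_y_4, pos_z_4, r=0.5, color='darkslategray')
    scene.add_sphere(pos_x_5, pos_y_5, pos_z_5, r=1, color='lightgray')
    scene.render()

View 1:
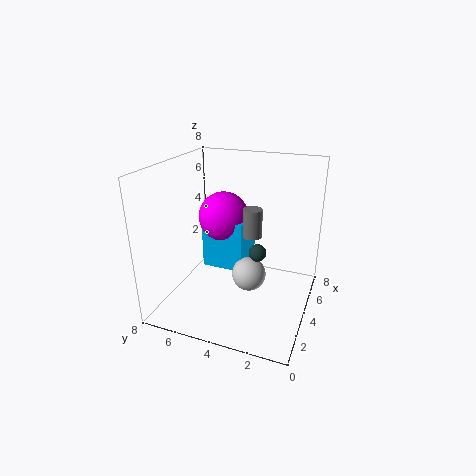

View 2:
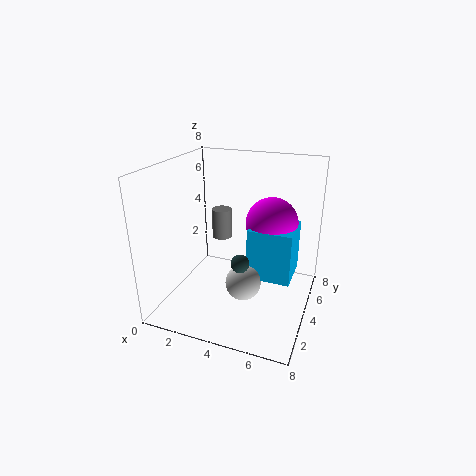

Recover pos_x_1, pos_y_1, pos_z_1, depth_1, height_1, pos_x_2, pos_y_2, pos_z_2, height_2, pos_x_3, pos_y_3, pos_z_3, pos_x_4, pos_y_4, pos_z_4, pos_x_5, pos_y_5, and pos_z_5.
pos_x_1 = 4.5; pos_y_1 = 4; pos_z_1 = 1.5; depth_1 = 2.5; height_1 = 3; pos_x_2 = 3.5; pos_y_2 = 3; pos_z_2 = 4.5; height_2 = 1.5; pos_x_3 = 5.5; pos_y_3 = 5.5; pos_z_3 = 4.5; pos_x_4 = 4.5; pos_y_4 = 3; pos_z_4 = 3; pos_x_5 = 4.5; pos_y_5 = 3.5; pos_z_5 = 1.5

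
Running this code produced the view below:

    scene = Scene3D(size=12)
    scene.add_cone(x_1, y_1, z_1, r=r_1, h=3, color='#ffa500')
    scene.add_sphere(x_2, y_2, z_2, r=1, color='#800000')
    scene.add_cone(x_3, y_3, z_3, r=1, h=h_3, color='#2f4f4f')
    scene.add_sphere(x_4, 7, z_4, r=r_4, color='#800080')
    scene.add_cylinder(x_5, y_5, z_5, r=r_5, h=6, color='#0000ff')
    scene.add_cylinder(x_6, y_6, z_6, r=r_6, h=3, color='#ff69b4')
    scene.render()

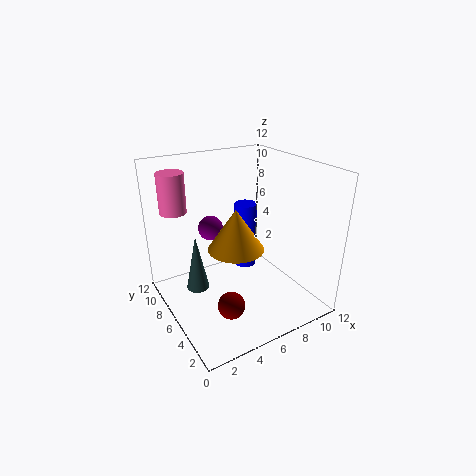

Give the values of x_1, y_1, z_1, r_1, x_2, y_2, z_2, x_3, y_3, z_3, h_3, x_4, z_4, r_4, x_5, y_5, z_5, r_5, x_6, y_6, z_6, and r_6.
x_1 = 4; y_1 = 3; z_1 = 7; r_1 = 2; x_2 = 3; y_2 = 2; z_2 = 3; x_3 = 3; y_3 = 8; z_3 = 1; h_3 = 5; x_4 = 4; z_4 = 7; r_4 = 1; x_5 = 8; y_5 = 8; z_5 = 2; r_5 = 1; x_6 = 1; y_6 = 7; z_6 = 9; r_6 = 1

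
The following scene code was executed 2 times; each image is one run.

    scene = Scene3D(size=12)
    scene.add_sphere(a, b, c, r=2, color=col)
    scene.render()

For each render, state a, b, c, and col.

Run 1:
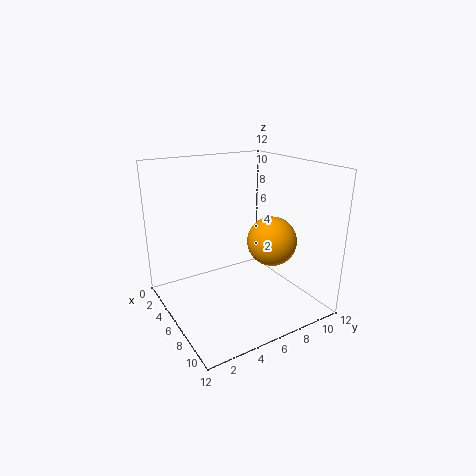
a = 8, b = 8, c = 6, col = 'orange'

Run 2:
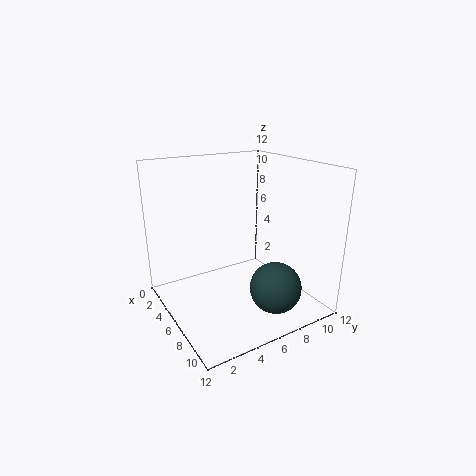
a = 10, b = 7, c = 3, col = 'darkslategray'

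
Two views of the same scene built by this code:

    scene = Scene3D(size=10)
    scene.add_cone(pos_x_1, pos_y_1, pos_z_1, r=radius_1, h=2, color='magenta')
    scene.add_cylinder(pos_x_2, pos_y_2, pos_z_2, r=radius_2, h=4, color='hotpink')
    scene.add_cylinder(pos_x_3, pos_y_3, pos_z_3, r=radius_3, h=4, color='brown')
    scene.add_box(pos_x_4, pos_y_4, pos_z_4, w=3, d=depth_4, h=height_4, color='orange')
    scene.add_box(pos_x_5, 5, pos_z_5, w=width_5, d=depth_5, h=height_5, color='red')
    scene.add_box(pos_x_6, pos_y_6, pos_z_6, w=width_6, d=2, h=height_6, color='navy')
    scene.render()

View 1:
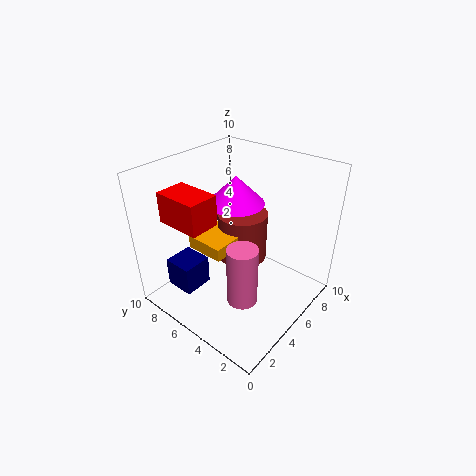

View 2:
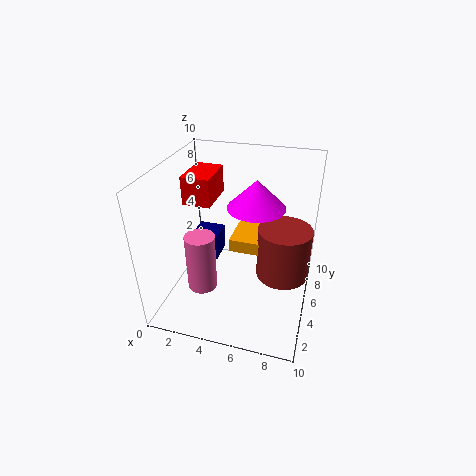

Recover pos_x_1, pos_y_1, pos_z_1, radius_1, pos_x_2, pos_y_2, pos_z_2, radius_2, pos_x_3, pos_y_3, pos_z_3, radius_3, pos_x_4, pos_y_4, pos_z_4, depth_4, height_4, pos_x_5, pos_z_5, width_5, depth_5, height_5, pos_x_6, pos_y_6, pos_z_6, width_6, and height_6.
pos_x_1 = 6, pos_y_1 = 6, pos_z_1 = 7, radius_1 = 2, pos_x_2 = 3, pos_y_2 = 3, pos_z_2 = 2, radius_2 = 1, pos_x_3 = 8, pos_y_3 = 7, pos_z_3 = 1, radius_3 = 2, pos_x_4 = 4, pos_y_4 = 6, pos_z_4 = 3, depth_4 = 3, height_4 = 1, pos_x_5 = 1, pos_z_5 = 7, width_5 = 2, depth_5 = 3, height_5 = 2, pos_x_6 = 1, pos_y_6 = 6, pos_z_6 = 2, width_6 = 2, height_6 = 2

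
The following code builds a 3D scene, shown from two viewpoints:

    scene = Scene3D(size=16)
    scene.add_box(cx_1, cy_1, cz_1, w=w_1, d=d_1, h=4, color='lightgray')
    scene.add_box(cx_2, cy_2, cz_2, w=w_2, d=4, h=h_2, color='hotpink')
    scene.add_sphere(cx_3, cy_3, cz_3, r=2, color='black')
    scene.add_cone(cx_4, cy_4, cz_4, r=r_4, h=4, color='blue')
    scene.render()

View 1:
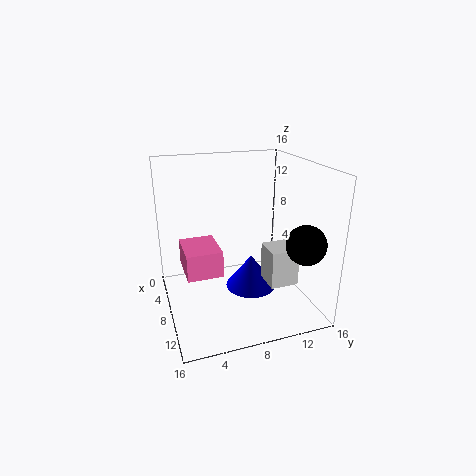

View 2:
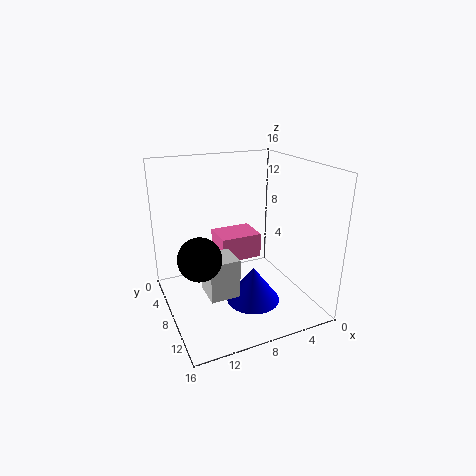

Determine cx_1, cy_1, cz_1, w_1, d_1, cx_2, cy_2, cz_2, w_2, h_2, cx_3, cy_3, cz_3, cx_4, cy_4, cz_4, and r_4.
cx_1 = 10
cy_1 = 10
cz_1 = 4
w_1 = 3
d_1 = 3
cx_2 = 4
cy_2 = 2
cz_2 = 4
w_2 = 5
h_2 = 3
cx_3 = 14
cy_3 = 13
cz_3 = 9
cx_4 = 7
cy_4 = 10
cz_4 = 1
r_4 = 3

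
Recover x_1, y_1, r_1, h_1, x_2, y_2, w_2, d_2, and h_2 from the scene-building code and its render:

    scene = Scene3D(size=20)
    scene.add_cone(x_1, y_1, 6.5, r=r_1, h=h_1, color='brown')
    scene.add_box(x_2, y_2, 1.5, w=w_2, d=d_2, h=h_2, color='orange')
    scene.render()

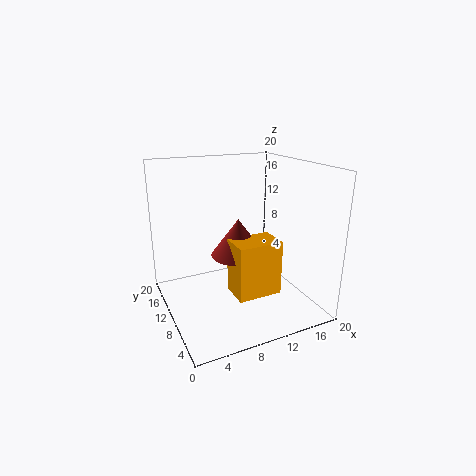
x_1 = 11
y_1 = 12
r_1 = 4
h_1 = 5.5
x_2 = 9
y_2 = 7
w_2 = 6.5
d_2 = 4.5
h_2 = 8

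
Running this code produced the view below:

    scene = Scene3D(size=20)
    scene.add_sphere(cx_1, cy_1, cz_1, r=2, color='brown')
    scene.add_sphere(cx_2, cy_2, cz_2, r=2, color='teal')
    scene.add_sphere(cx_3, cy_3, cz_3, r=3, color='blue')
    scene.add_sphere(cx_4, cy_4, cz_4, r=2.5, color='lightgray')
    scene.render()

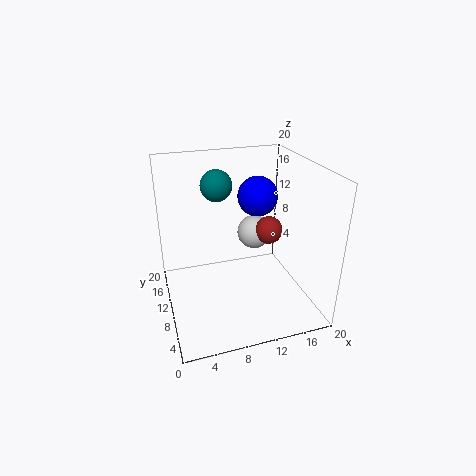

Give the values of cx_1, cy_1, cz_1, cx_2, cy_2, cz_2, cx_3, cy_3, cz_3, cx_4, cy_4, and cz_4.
cx_1 = 15, cy_1 = 11, cz_1 = 10, cx_2 = 7, cy_2 = 9.5, cz_2 = 18, cx_3 = 14.5, cy_3 = 14.5, cz_3 = 14, cx_4 = 13.5, cy_4 = 13, cz_4 = 9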